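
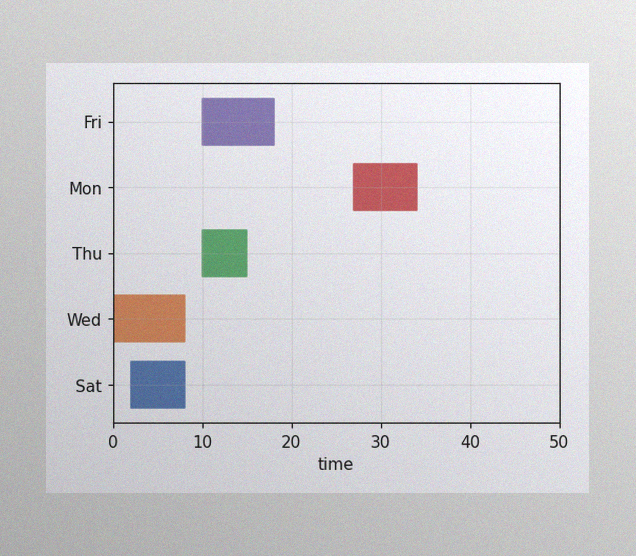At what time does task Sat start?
The image has some photo noise and uneven lighting. The Sat bar begins at t=2.

2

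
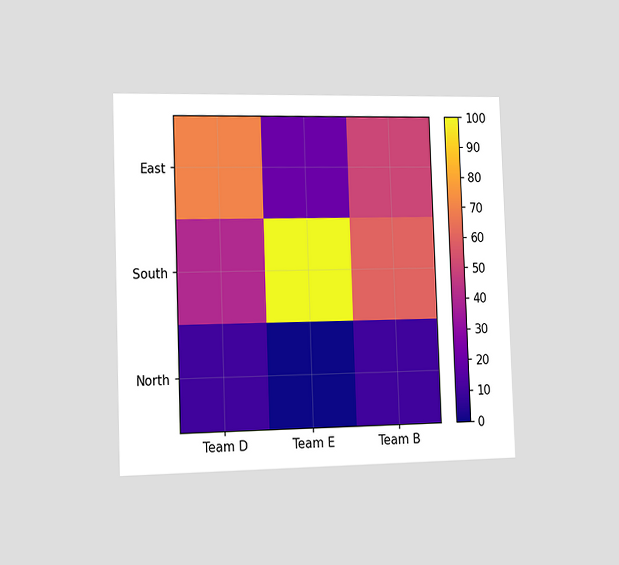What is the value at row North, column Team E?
0

The chart is tilted about 2° counter-clockwise and viewed slightly from the left. Matching cell (North, Team E) against the colorbar gives 0.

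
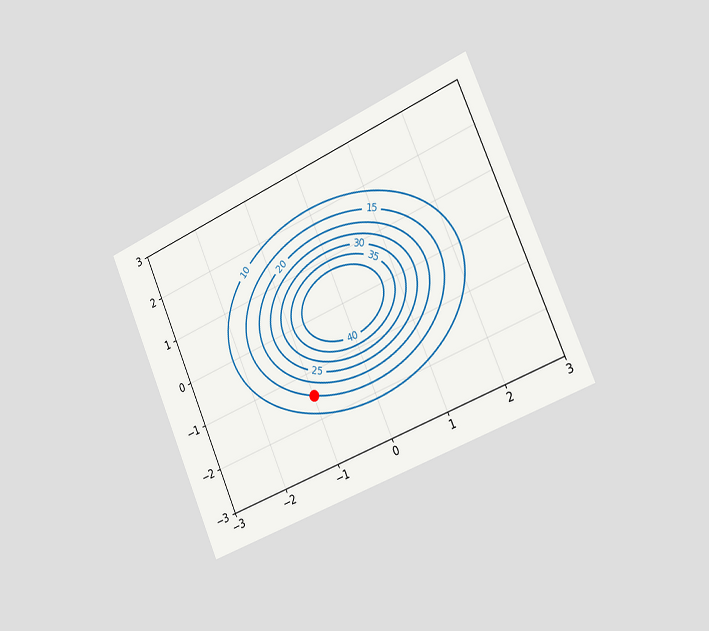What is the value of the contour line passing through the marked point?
15

The chart is tilted about 23° counter-clockwise and viewed slightly from the right. The marked point sits on the contour labelled 15.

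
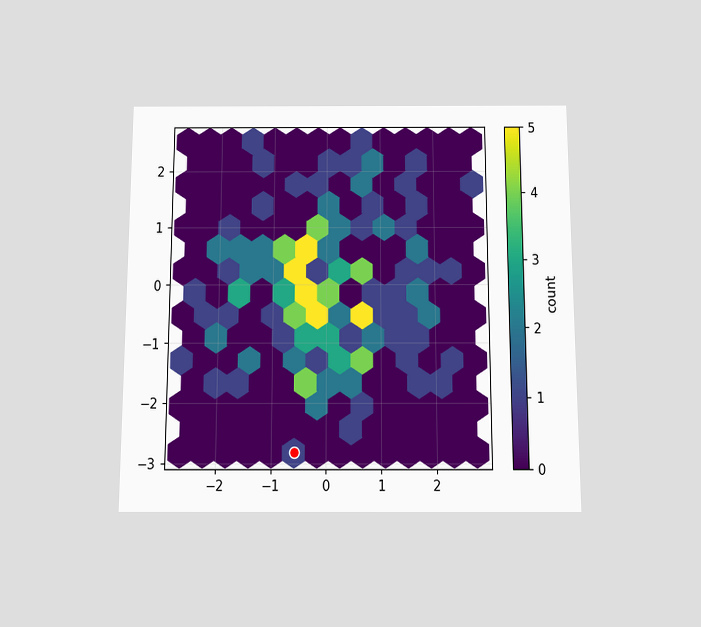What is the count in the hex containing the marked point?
The chart is viewed slightly from below. The marked hex reads 1 on the colorbar.

1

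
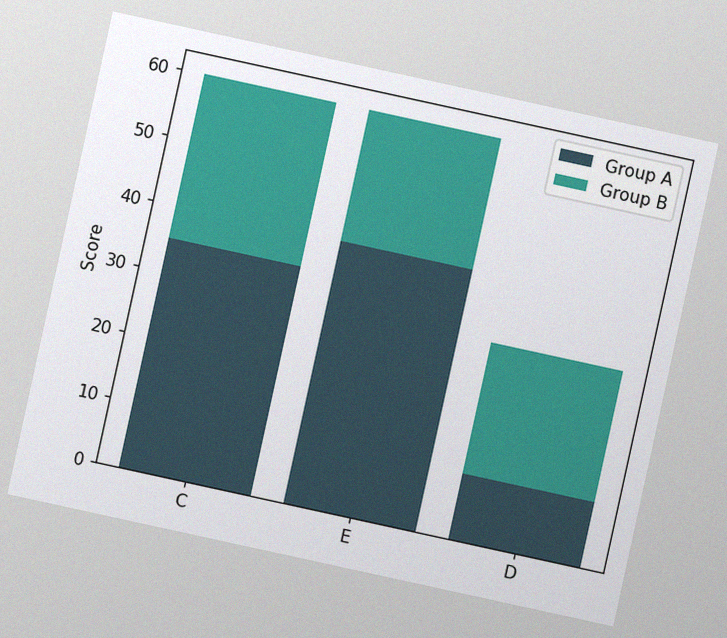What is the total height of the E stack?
60

The chart is tilted about 12° clockwise, with some photo noise. The E stack's top reaches 60 on the y-axis.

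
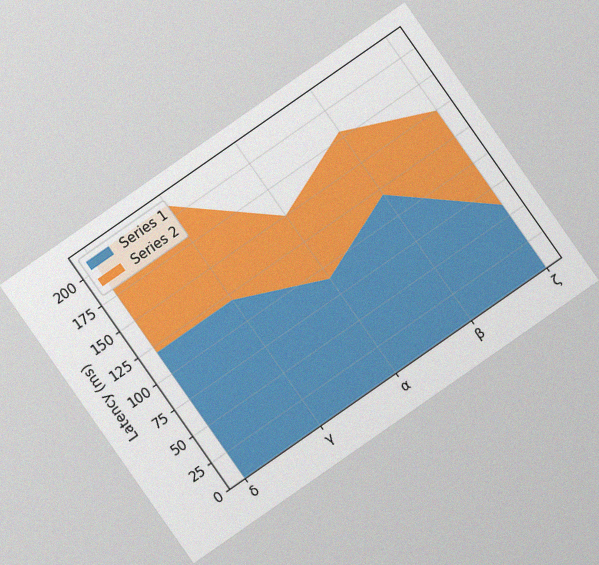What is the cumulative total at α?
150ms

The chart is tilted about 35° counter-clockwise, with some photo noise. The stacked total at α reaches 150ms.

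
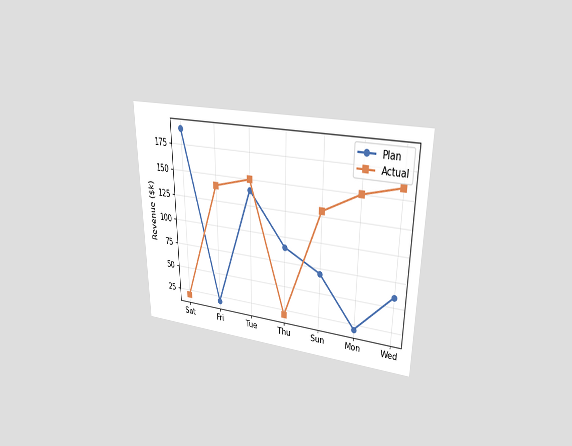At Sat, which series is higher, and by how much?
The chart is viewed at a slight angle. At Sat, Plan sits above the other line by $170k.

Plan, by $170k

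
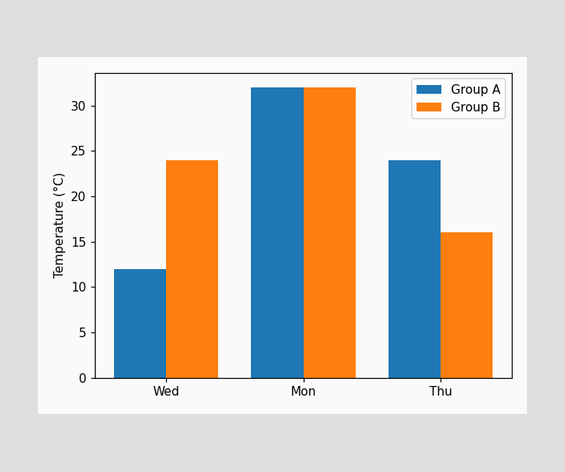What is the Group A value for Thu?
24°C

The Group A bar at Thu reaches 24°C on the y-axis.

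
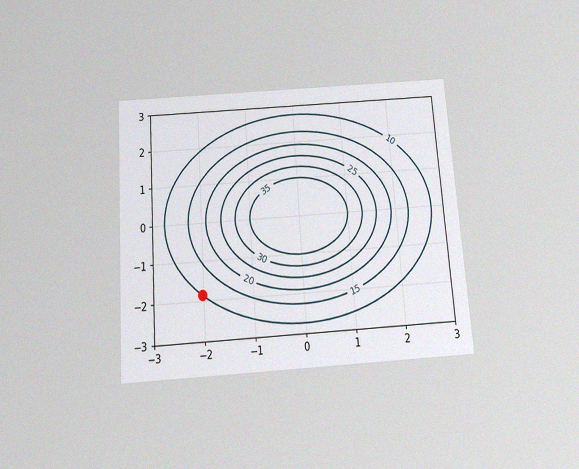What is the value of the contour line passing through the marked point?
The chart is tilted about 4° counter-clockwise and viewed slightly from below, with some photo noise. The marked point sits on the contour labelled 10.

10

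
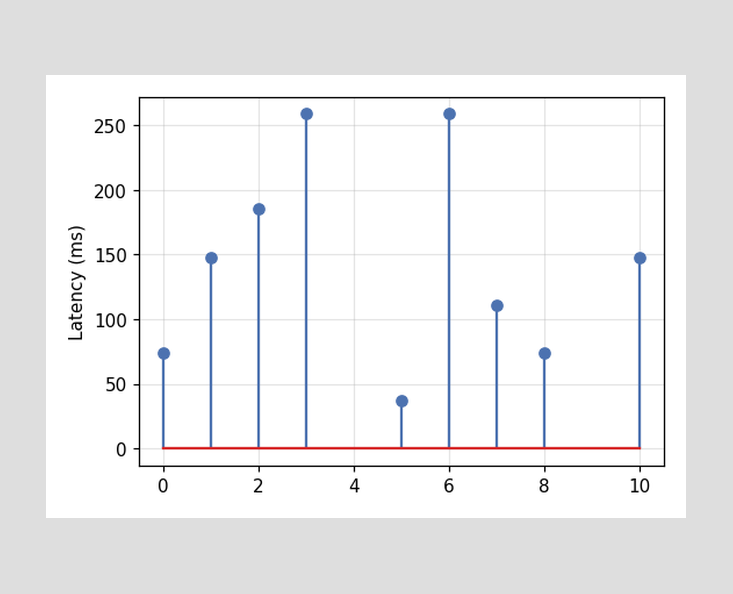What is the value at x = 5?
The stem at x=5 reaches 37ms.

37ms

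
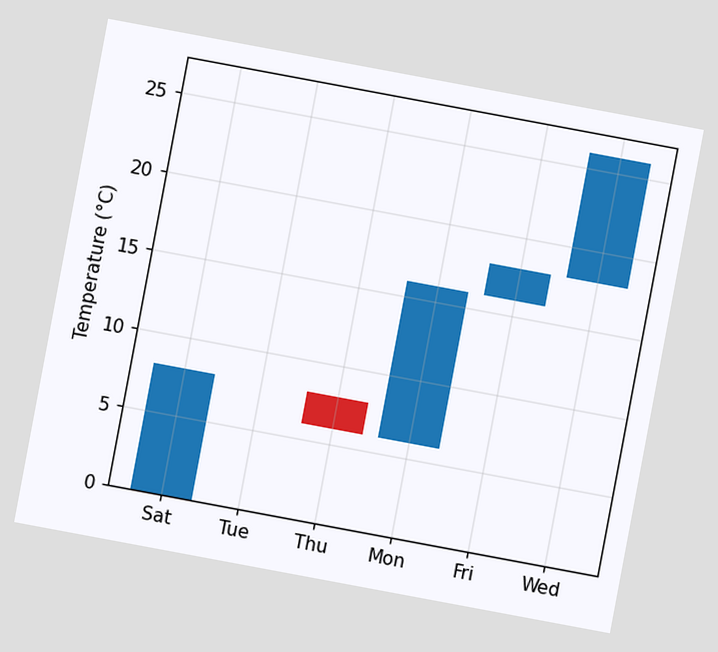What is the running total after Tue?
8°C

The chart is tilted about 11° clockwise. After Tue the running total reaches 8°C.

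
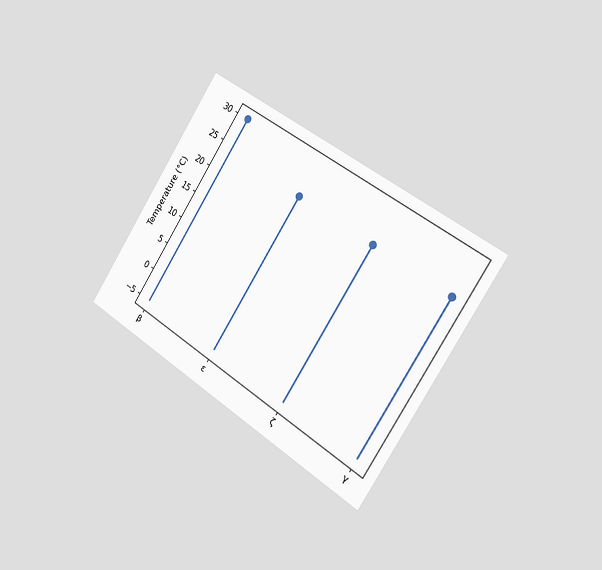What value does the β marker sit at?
30°C

The chart is tilted about 33° clockwise and viewed slightly from the right. The β marker sits at 30°C.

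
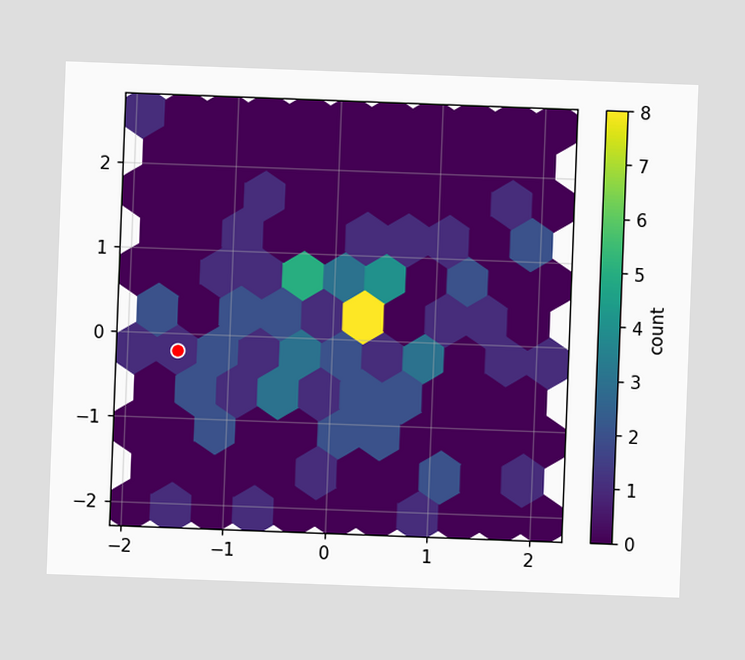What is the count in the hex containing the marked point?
The chart is tilted about 2° clockwise. The marked hex reads 1 on the colorbar.

1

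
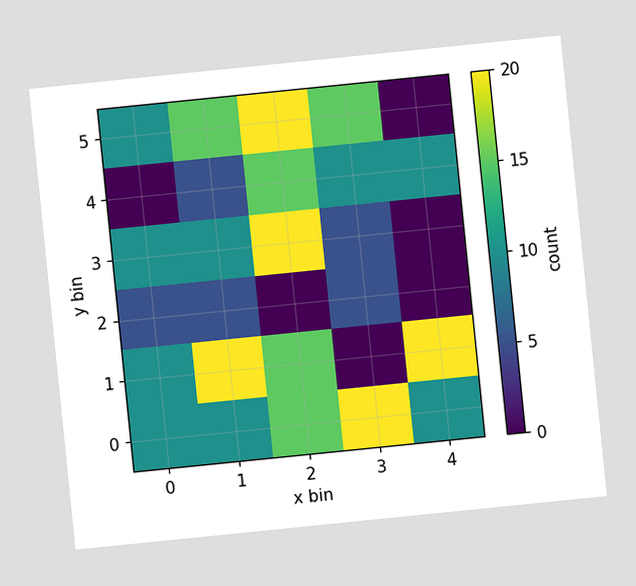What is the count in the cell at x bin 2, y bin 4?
The chart is tilted about 6° counter-clockwise. Matching the cell (2, 4) against the colorbar gives 15.

15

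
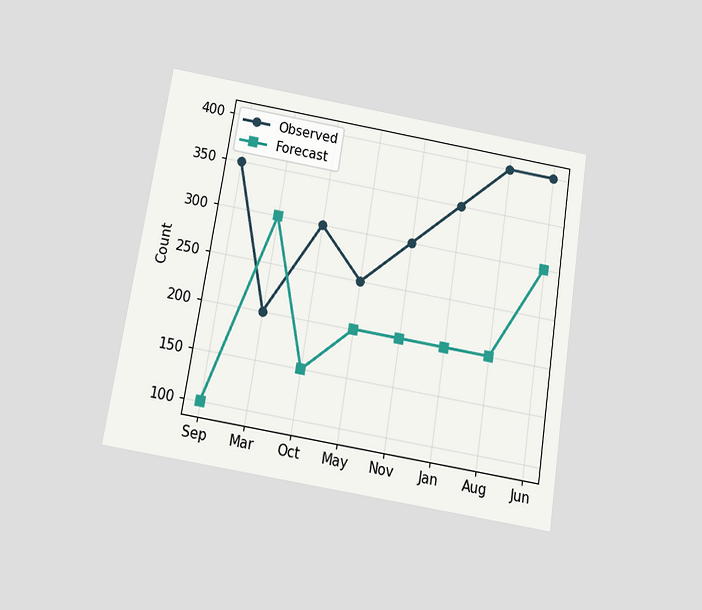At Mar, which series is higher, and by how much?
The chart is tilted about 9° clockwise and viewed slightly from below. At Mar, Forecast sits above the other line by 100.

Forecast, by 100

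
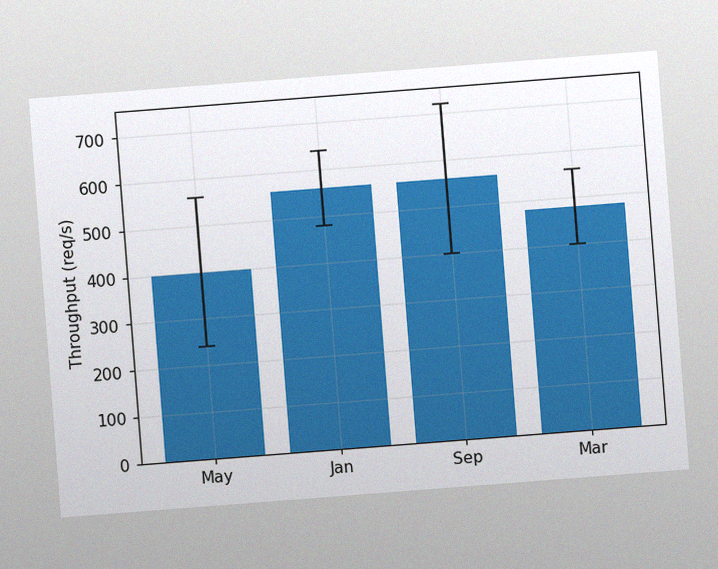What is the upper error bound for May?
The chart is tilted about 4° counter-clockwise, with some photo noise. The May bar's upper whisker reaches 560req/s.

560req/s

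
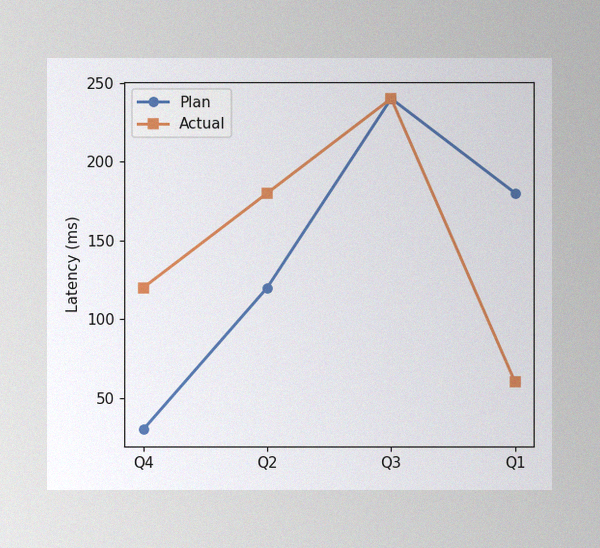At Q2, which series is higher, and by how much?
The image has some photo noise and uneven lighting. At Q2, Actual sits above the other line by 60ms.

Actual, by 60ms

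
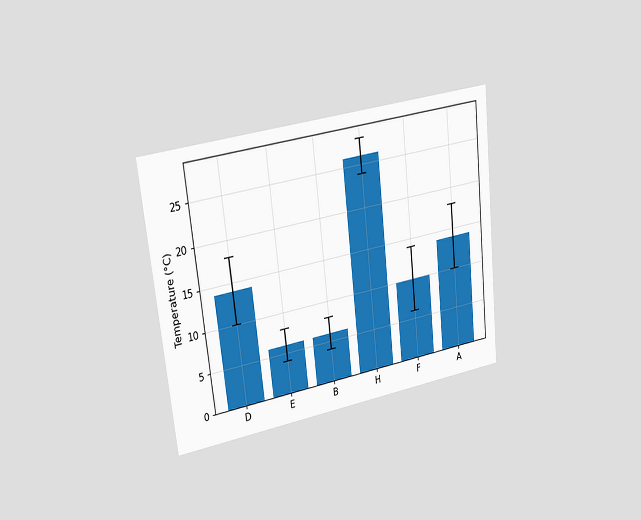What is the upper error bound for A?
The chart is tilted about 6° counter-clockwise and viewed slightly from the left. The A bar's upper whisker reaches 18°C.

18°C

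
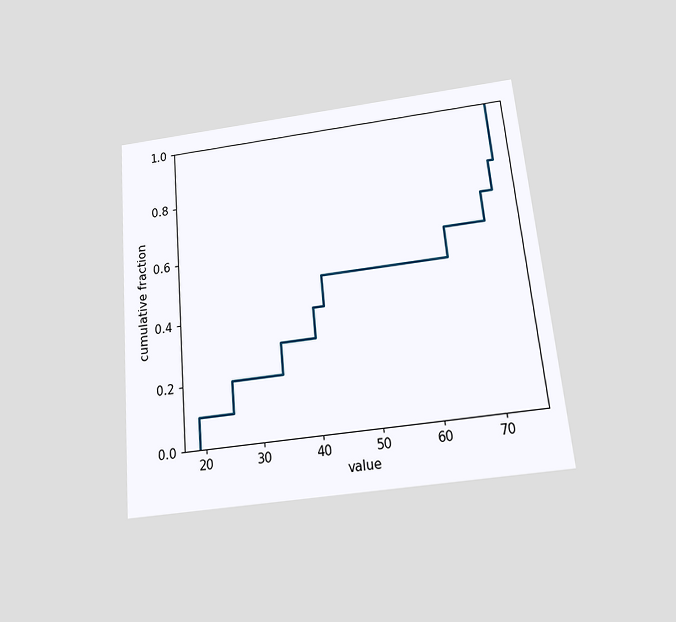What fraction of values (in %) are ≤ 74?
100%

The chart is tilted about 5° counter-clockwise and viewed slightly from below. At x=74 the ECDF step is at 100%.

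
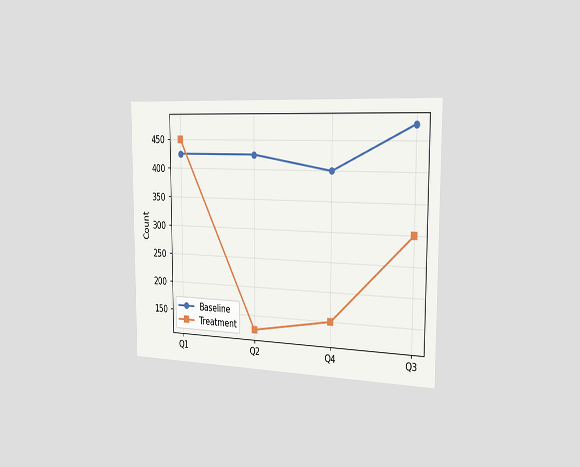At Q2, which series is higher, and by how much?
The chart is viewed slightly from the right. At Q2, Baseline sits above the other line by 300.

Baseline, by 300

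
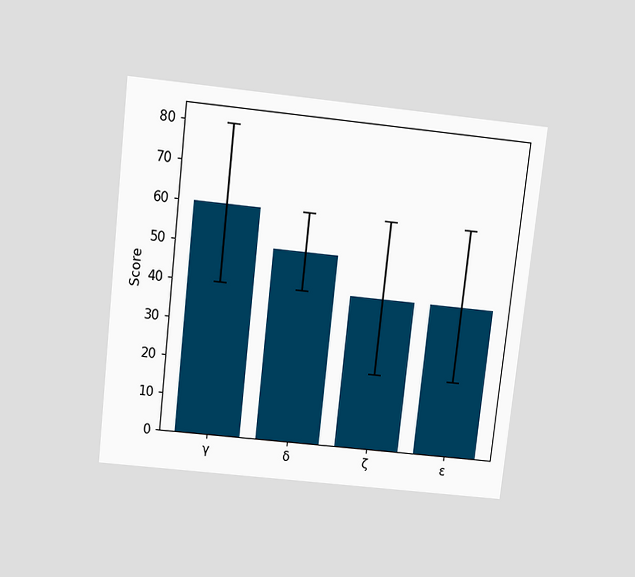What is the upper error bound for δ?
60

The chart is tilted about 6° clockwise and viewed slightly from above. The δ bar's upper whisker reaches 60.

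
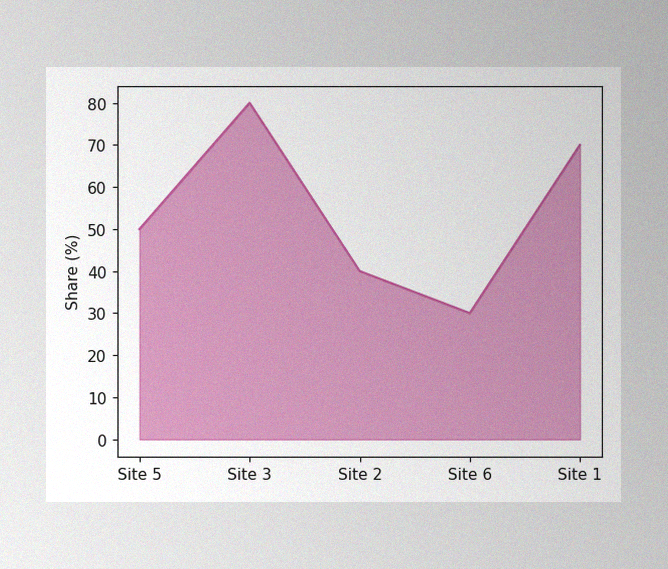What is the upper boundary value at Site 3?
80%

The image has some photo noise and uneven lighting. At Site 3 the upper boundary is at 80%.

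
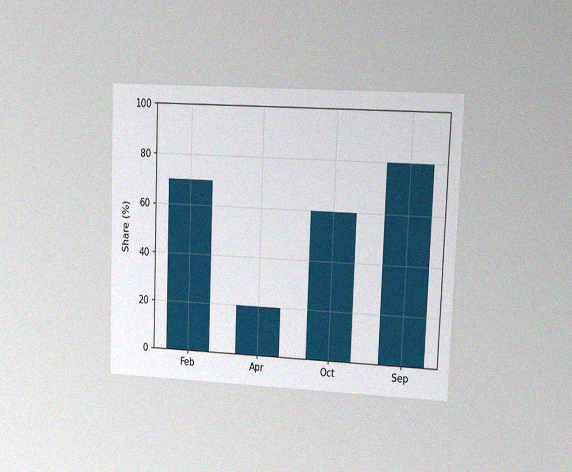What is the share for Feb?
70%

The chart is tilted about 2° clockwise and viewed at a slight angle, with some photo noise. Reading along the chart's y-axis, the Feb bar reaches 70%.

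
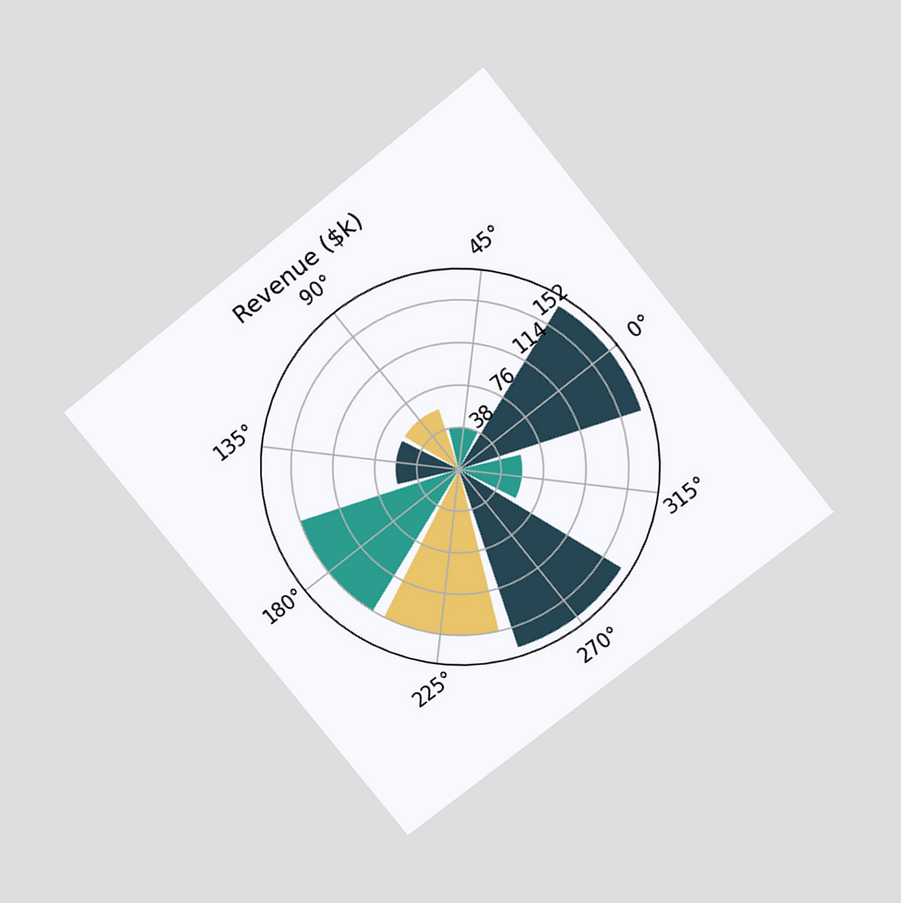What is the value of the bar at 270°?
The chart is tilted about 39° counter-clockwise and viewed at a slight angle. The bar at 270° reaches $171k on the radial axis.

$171k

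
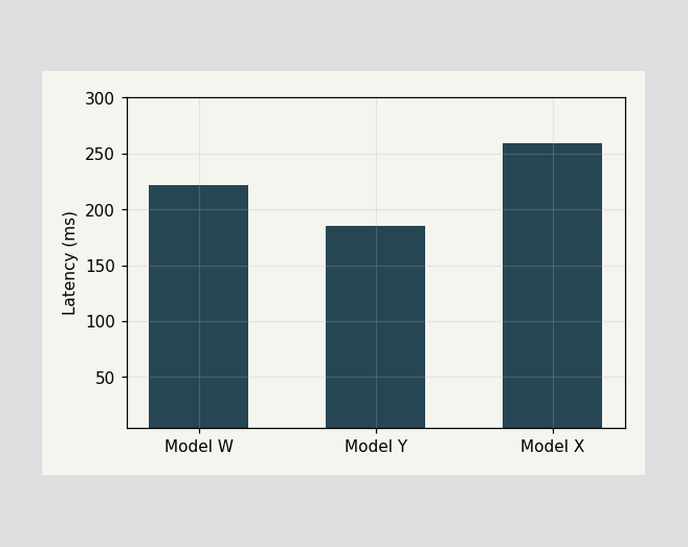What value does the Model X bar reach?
259ms

Reading along the chart's y-axis, the Model X bar reaches 259ms.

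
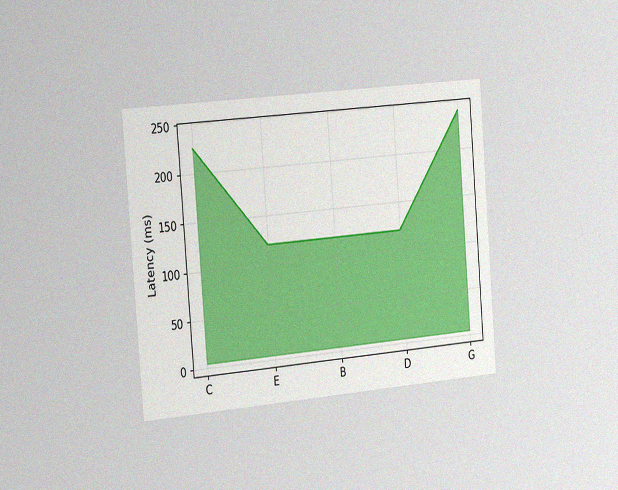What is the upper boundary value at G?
240ms

The chart is tilted about 5° counter-clockwise and viewed slightly from the left, with some photo noise. At G the upper boundary is at 240ms.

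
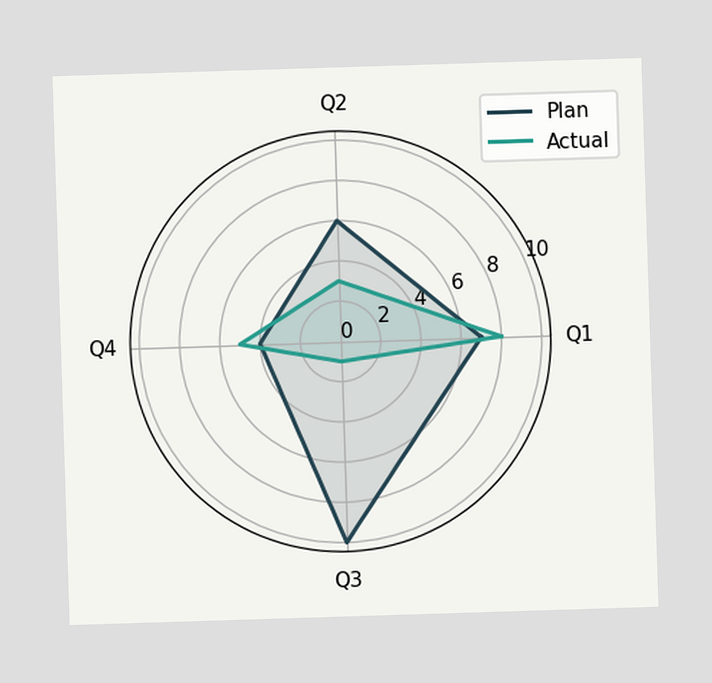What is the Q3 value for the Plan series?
10

On the Q3 axis, Plan reaches 10.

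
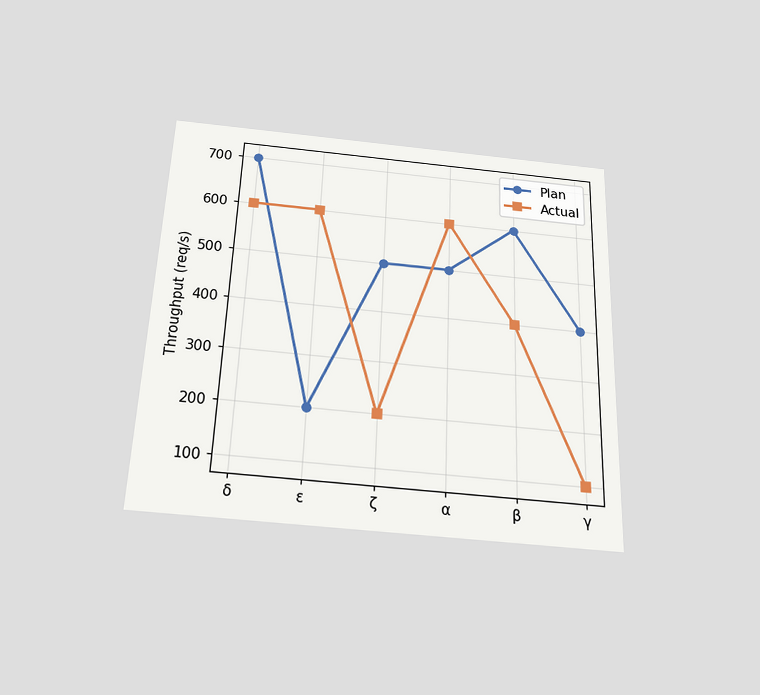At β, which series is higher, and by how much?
The chart is tilted about 2° clockwise and viewed slightly from below. At β, Plan sits above the other line by 200req/s.

Plan, by 200req/s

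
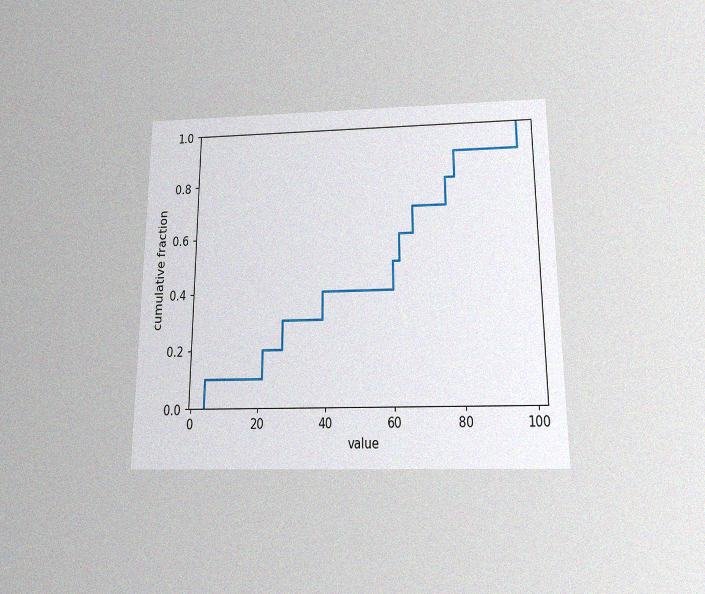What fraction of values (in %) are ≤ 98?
The chart is viewed slightly from below, with some photo noise. At x=98 the ECDF step is at 100%.

100%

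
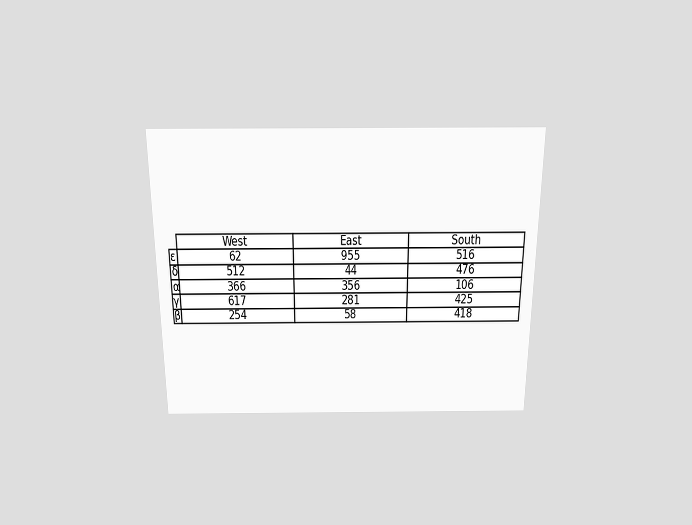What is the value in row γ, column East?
The chart is viewed slightly from above. The (γ, East) cell reads 281.

281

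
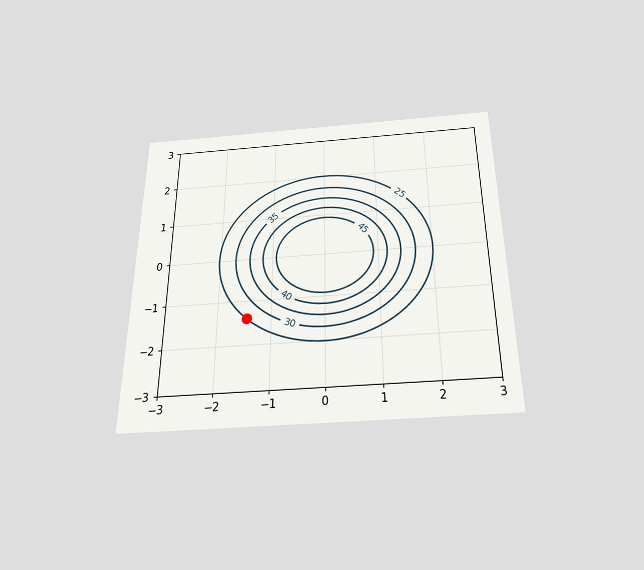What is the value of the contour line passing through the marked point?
The chart is viewed slightly from below. The marked point sits on the contour labelled 25.

25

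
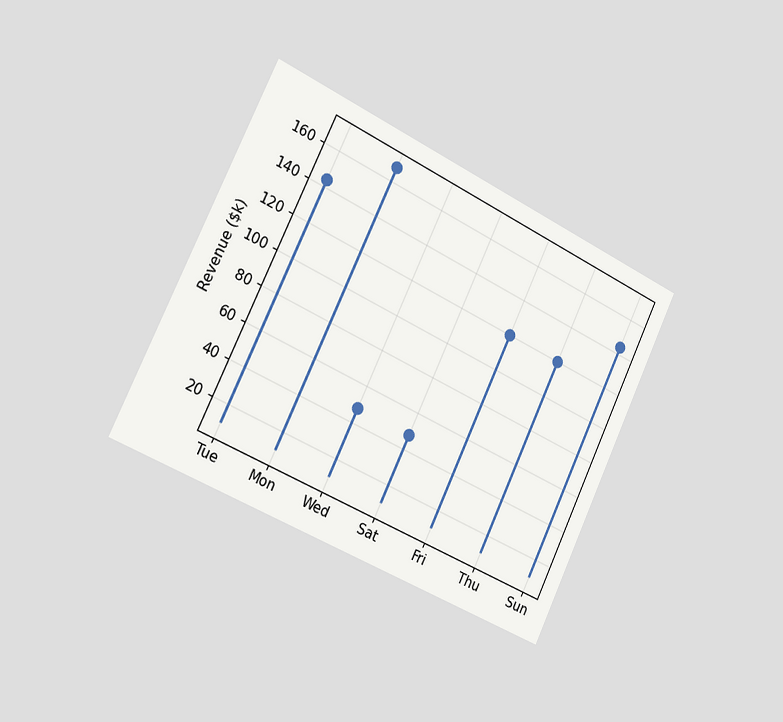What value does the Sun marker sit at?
The chart is tilted about 25° clockwise and viewed slightly from the left. The Sun marker sits at $144k.

$144k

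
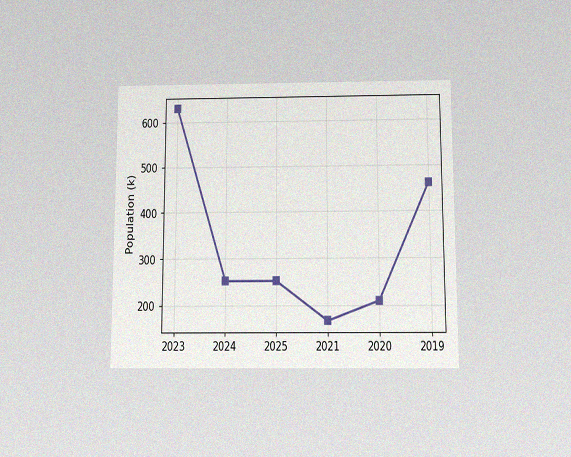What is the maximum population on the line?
The chart is viewed slightly from below, with some photo noise. The highest point is at 2023, and reading across to the y-axis gives 630k.

630k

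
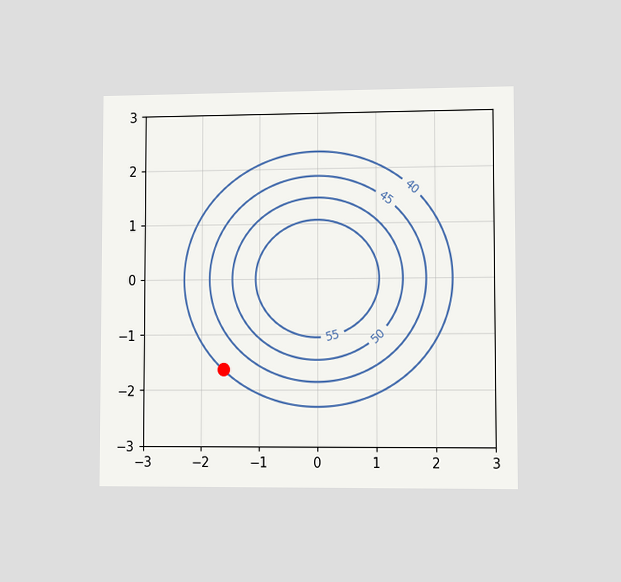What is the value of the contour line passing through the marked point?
The chart is viewed slightly from the right. The marked point sits on the contour labelled 40.

40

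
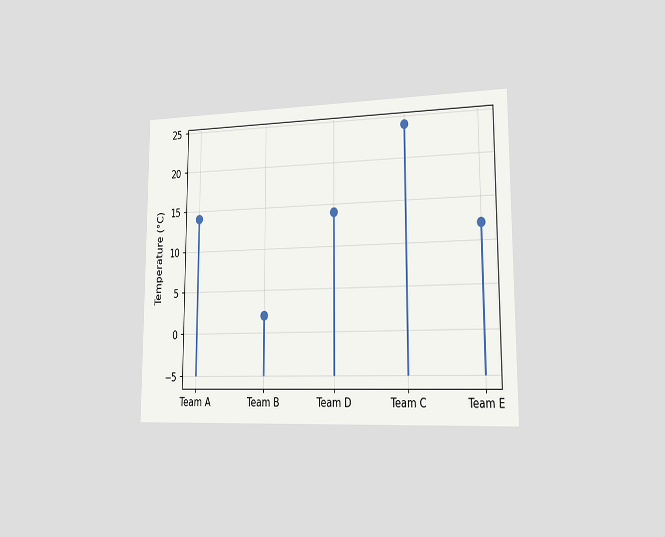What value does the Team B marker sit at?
2°C

The chart is viewed slightly from the right. The Team B marker sits at 2°C.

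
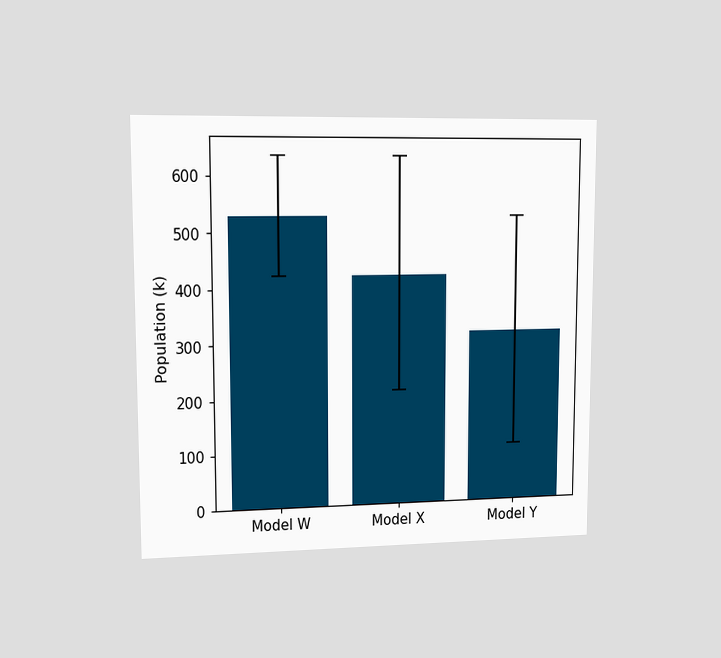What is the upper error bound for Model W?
The chart is viewed at a slight angle. The Model W bar's upper whisker reaches 636k.

636k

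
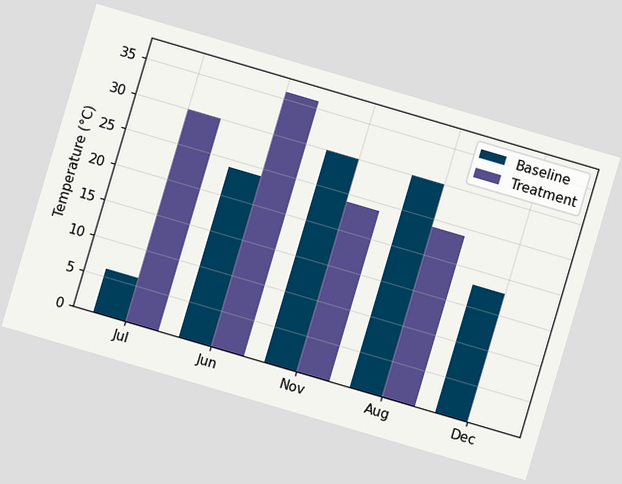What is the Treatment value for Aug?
24°C

The chart is tilted about 16° clockwise. The Treatment bar at Aug reaches 24°C on the y-axis.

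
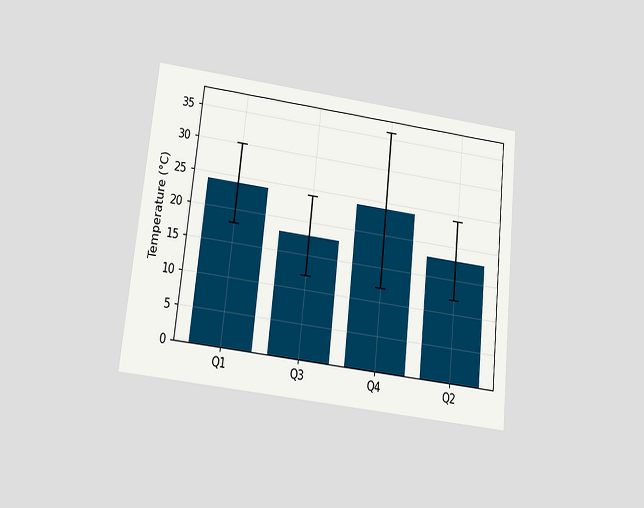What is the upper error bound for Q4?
36°C

The chart is tilted about 6° clockwise and viewed slightly from below. The Q4 bar's upper whisker reaches 36°C.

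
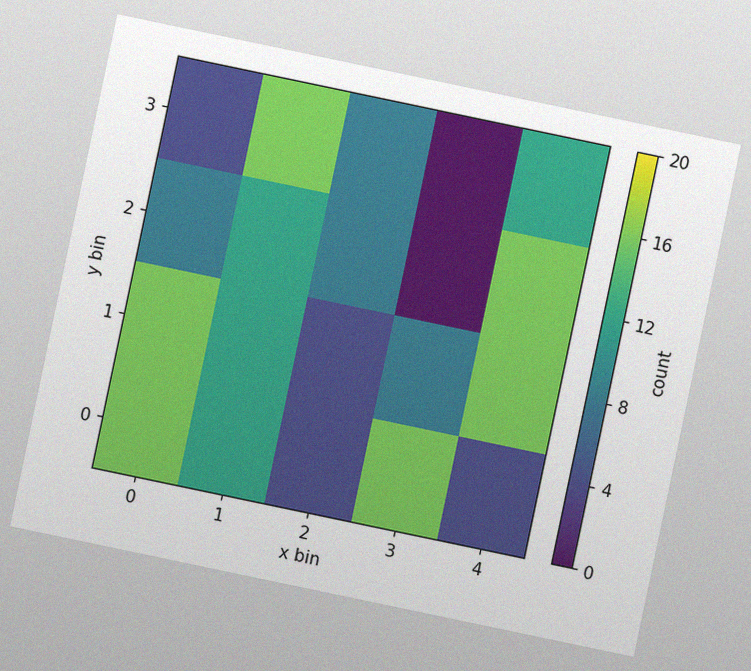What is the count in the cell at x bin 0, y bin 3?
The chart is tilted about 12° clockwise, with some photo noise. Matching the cell (0, 3) against the colorbar gives 4.

4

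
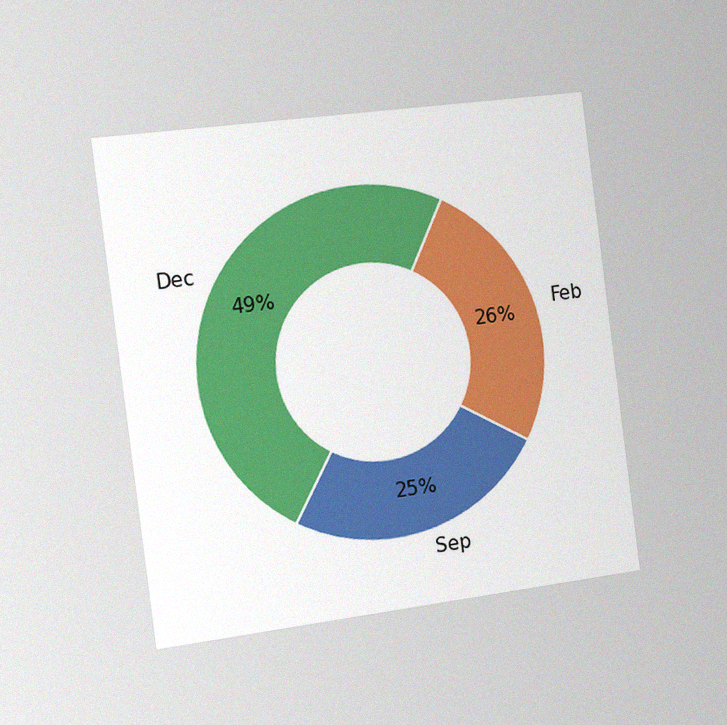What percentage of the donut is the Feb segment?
The chart is tilted about 7° counter-clockwise and viewed slightly from the left, with some photo noise. The Feb segment takes up 26% of the ring.

26%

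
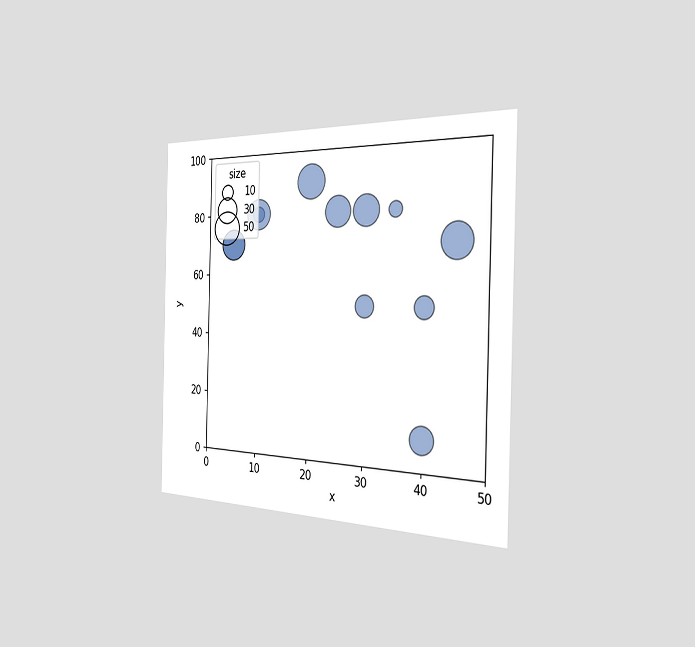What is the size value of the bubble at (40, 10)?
30

The chart is viewed slightly from the right. Matching the bubble at (40, 10) against the size legend gives 30.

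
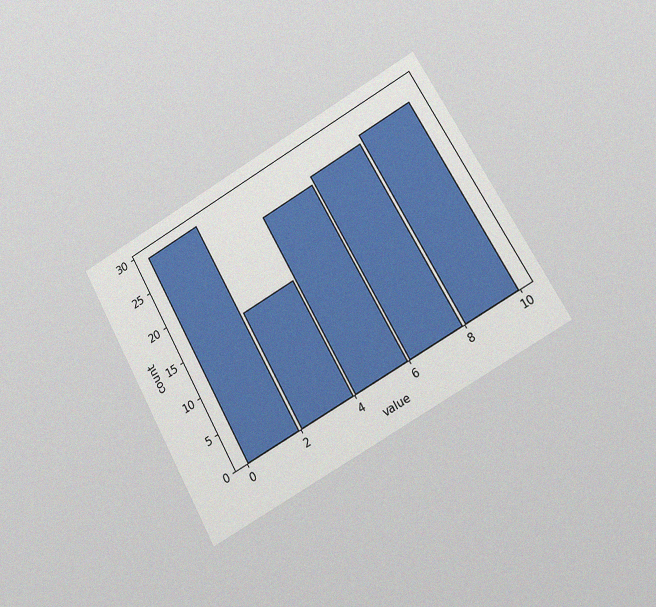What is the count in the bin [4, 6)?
25

The chart is tilted about 29° counter-clockwise and viewed at a slight angle, with some photo noise. The [4, 6) bin has height 25.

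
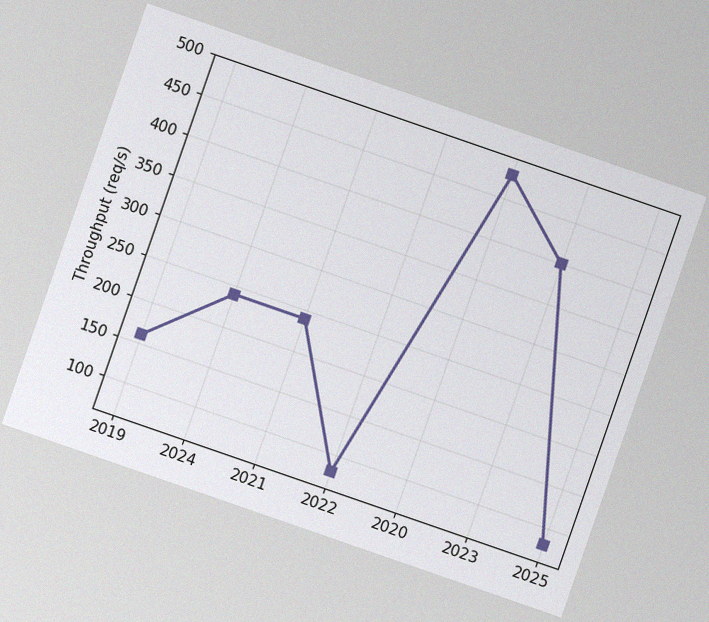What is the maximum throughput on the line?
480req/s

The chart is tilted about 19° clockwise, with some photo noise. The highest point is at 2020, and reading across to the y-axis gives 480req/s.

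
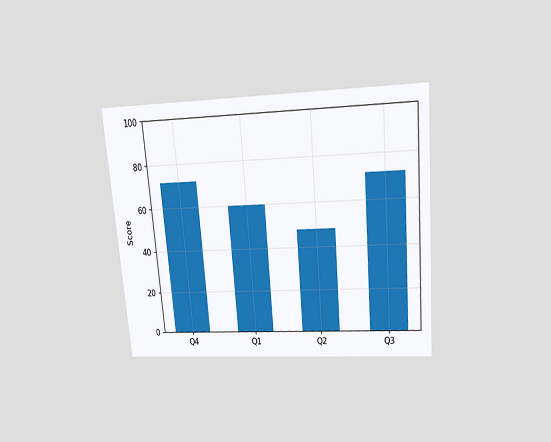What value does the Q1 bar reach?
The chart is tilted about 5° counter-clockwise and viewed slightly from above. Reading along the chart's y-axis, the Q1 bar reaches 60.

60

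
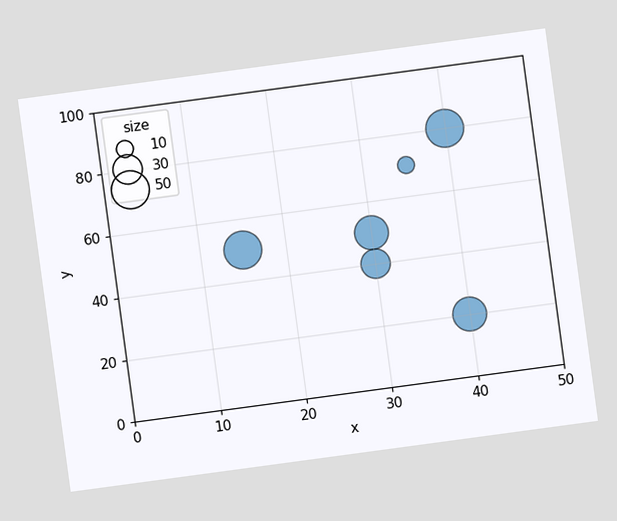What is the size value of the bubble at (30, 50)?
40

The chart is tilted about 8° counter-clockwise. Matching the bubble at (30, 50) against the size legend gives 40.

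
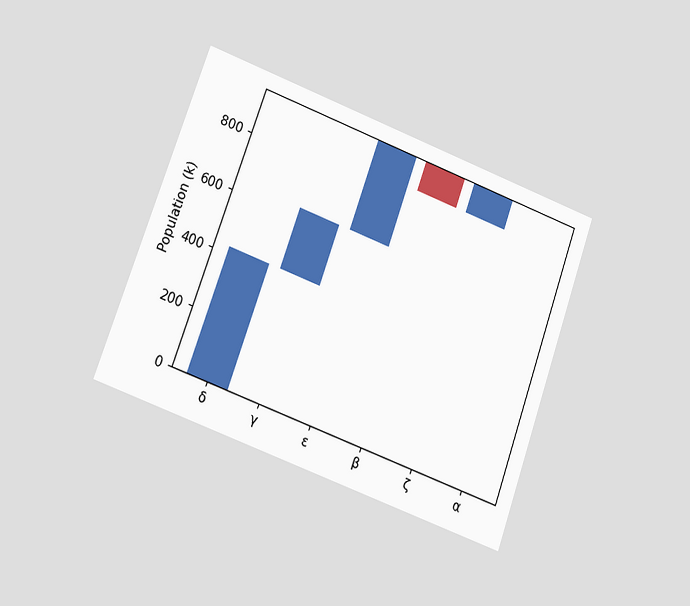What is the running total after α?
954k

The chart is tilted about 20° clockwise and viewed at a slight angle. After α the running total reaches 954k.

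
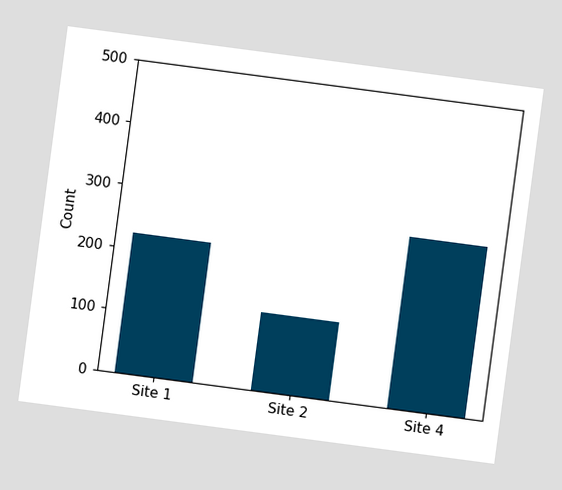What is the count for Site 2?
125

The chart is tilted about 8° clockwise. Reading along the chart's y-axis, the Site 2 bar reaches 125.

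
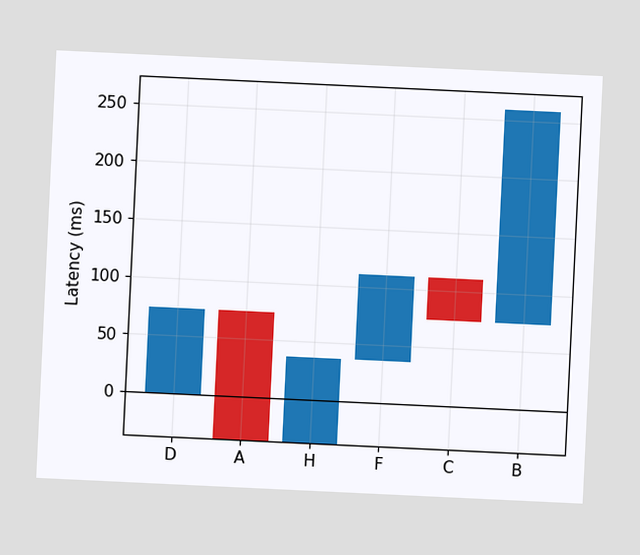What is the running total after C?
74ms

The chart is tilted about 3° clockwise. After C the running total reaches 74ms.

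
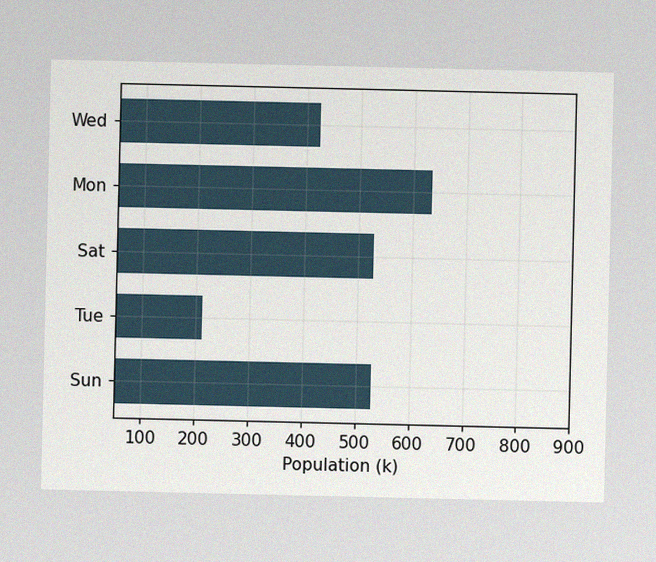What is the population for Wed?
424k

The image has some photo noise and uneven lighting. Reading along the chart's x-axis, the Wed bar reaches 424k.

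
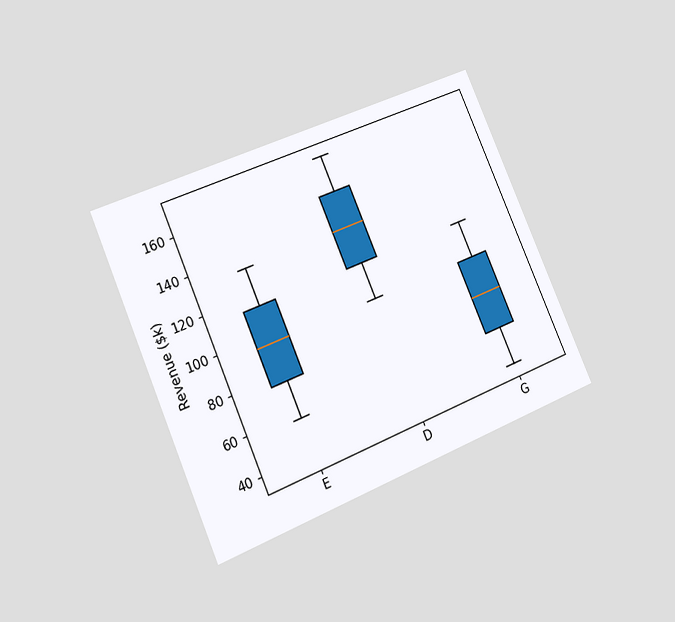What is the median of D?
$133k

The chart is tilted about 23° counter-clockwise and viewed at a slight angle. The median line in the D box sits at $133k.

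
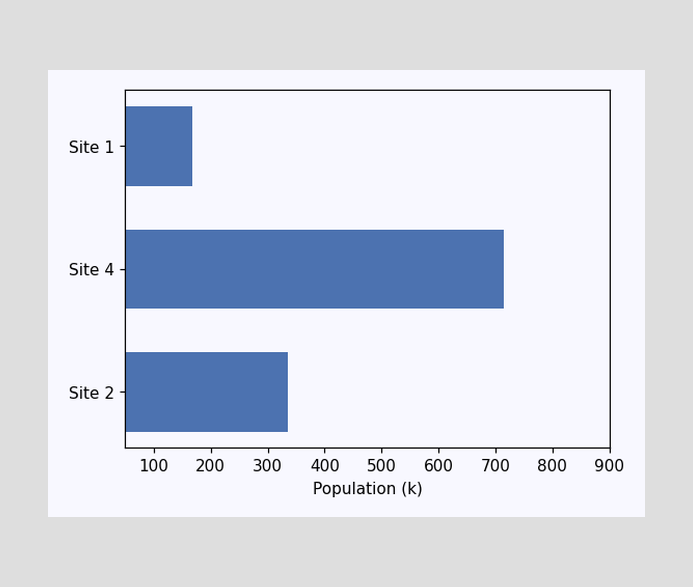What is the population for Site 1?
168k

Reading along the chart's x-axis, the Site 1 bar reaches 168k.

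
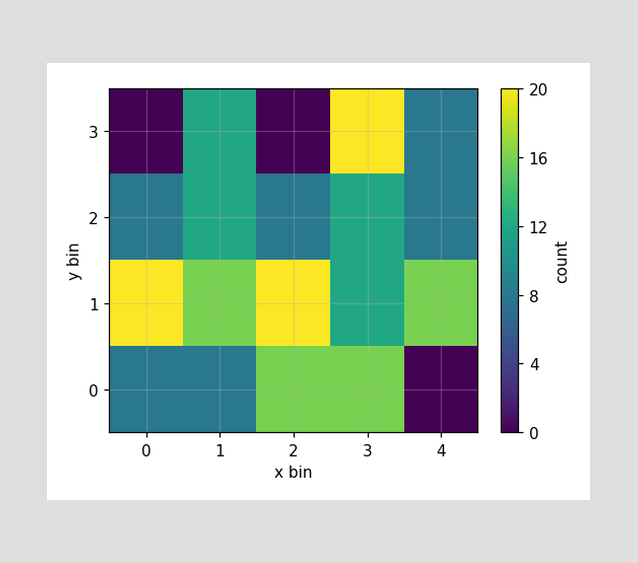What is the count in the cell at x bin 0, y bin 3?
Matching the cell (0, 3) against the colorbar gives 0.

0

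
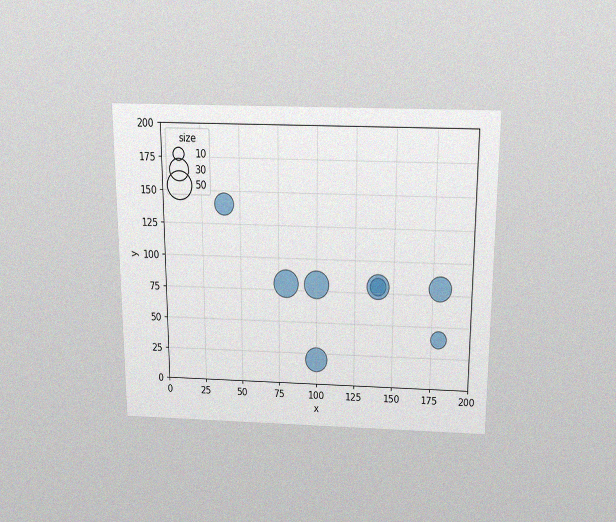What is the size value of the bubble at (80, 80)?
50

The chart is viewed slightly from above, with some photo noise. Matching the bubble at (80, 80) against the size legend gives 50.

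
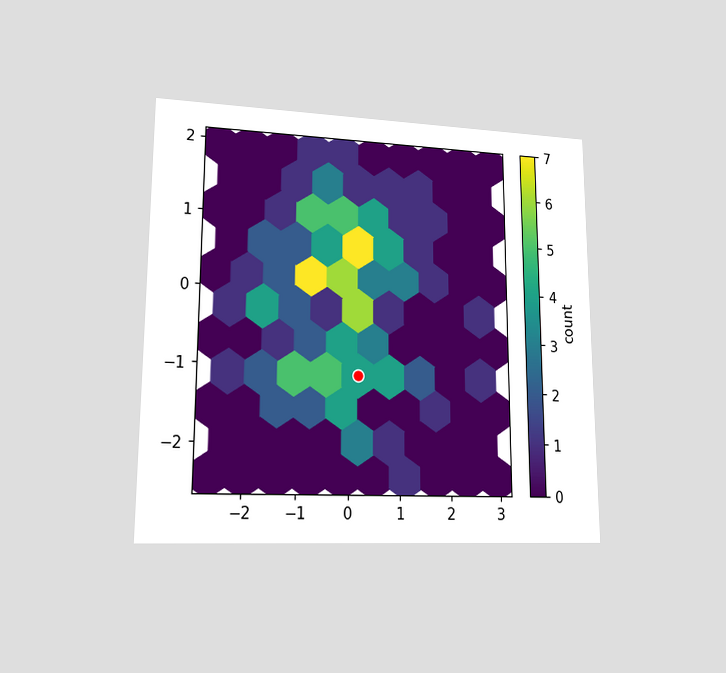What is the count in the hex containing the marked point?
The chart is viewed at a slight angle. The marked hex reads 4 on the colorbar.

4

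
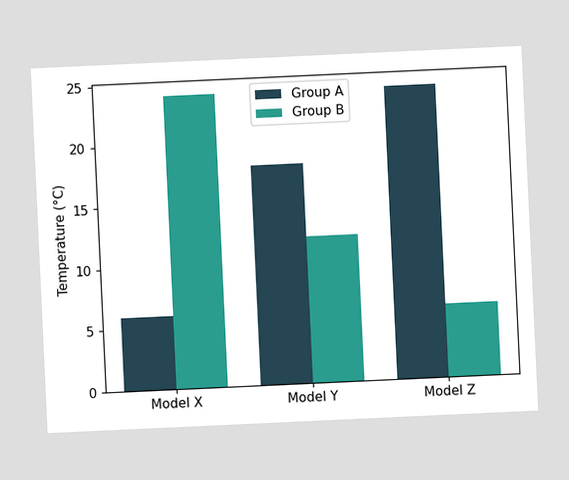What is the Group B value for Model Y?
The chart is tilted about 3° counter-clockwise. The Group B bar at Model Y reaches 12°C on the y-axis.

12°C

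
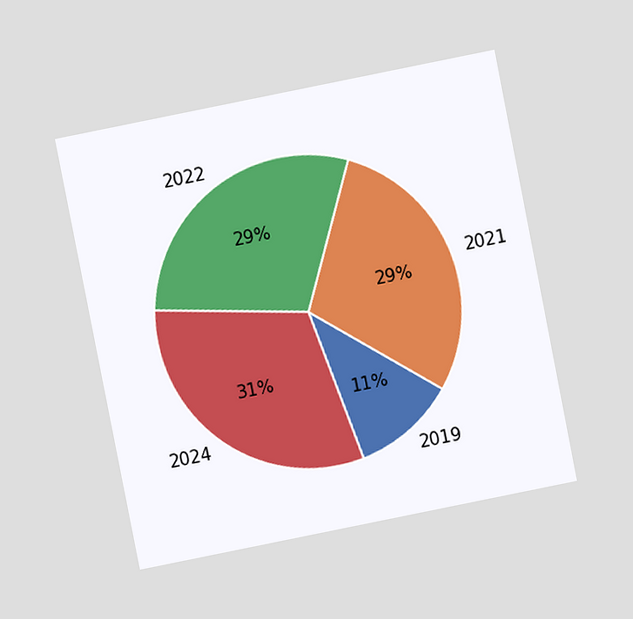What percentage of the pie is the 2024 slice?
The chart is tilted about 11° counter-clockwise and viewed at a slight angle. The 2024 slice takes up 31% of the pie.

31%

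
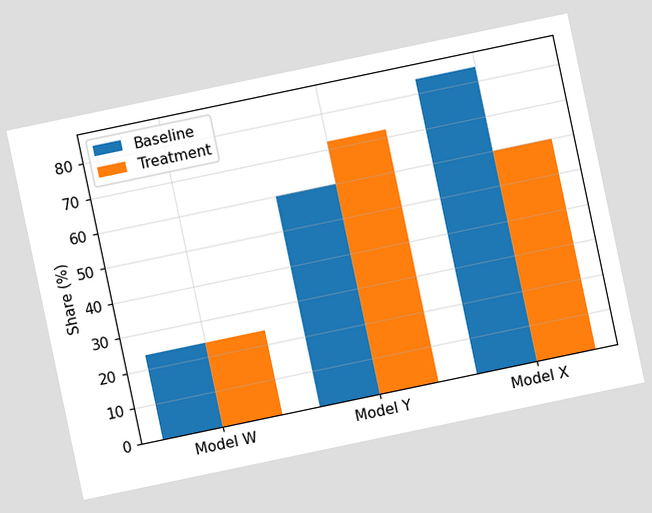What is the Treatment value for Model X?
The chart is tilted about 12° counter-clockwise. The Treatment bar at Model X reaches 60% on the y-axis.

60%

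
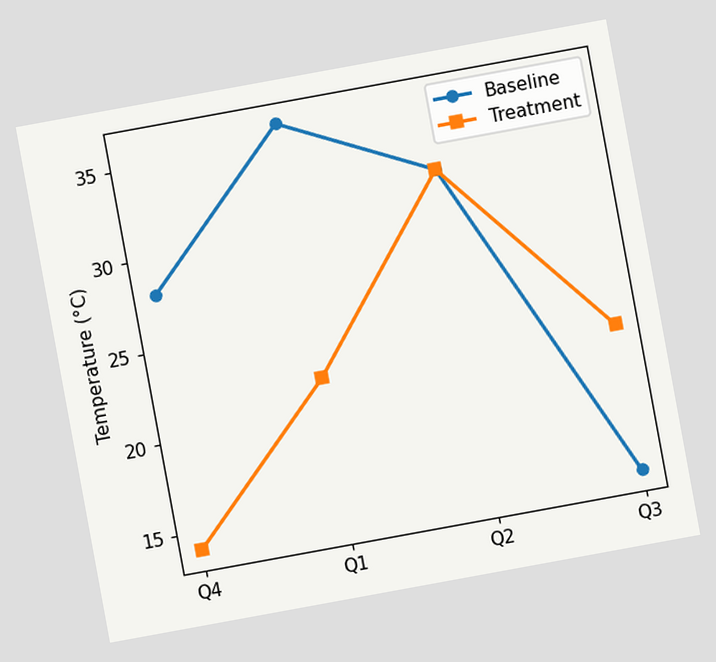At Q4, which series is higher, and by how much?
The chart is tilted about 10° counter-clockwise. At Q4, Baseline sits above the other line by 14°C.

Baseline, by 14°C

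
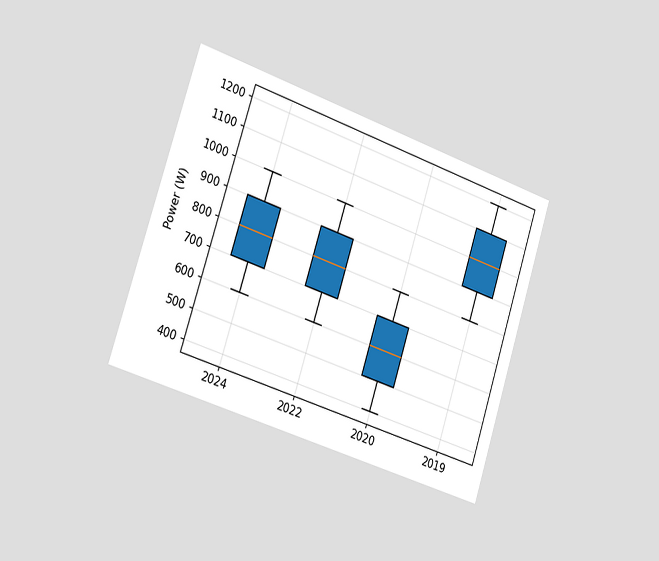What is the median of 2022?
The chart is tilted about 18° clockwise and viewed slightly from the left. The median line in the 2022 box sits at 800W.

800W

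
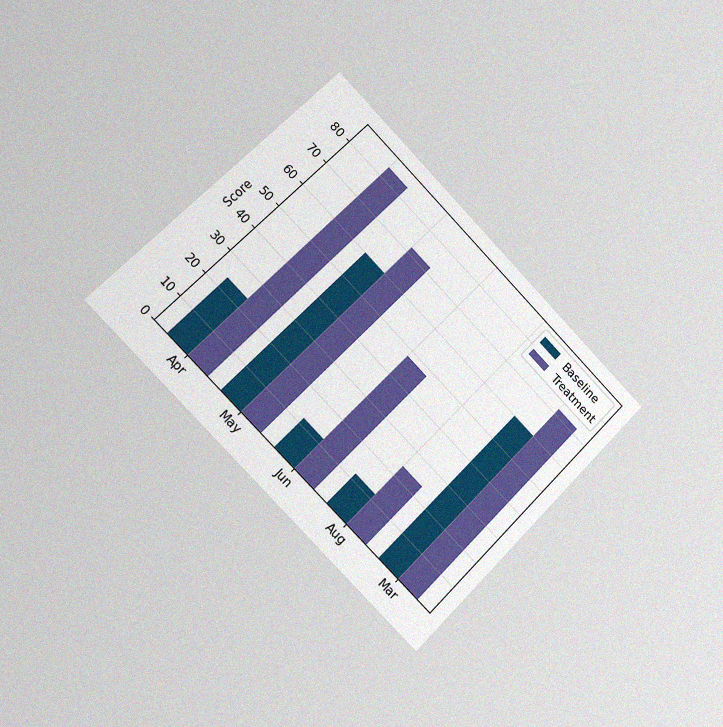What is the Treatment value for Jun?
48

The chart is tilted about 45° clockwise and viewed slightly from the left, with some photo noise. The Treatment bar at Jun reaches 48 on the y-axis.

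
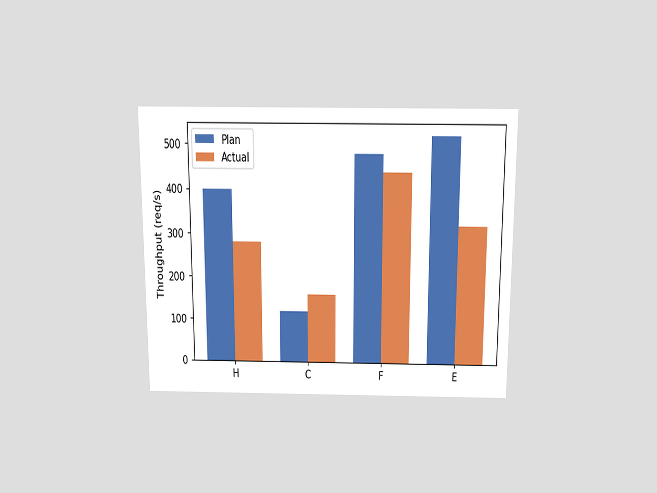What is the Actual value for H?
280req/s

The chart is viewed slightly from above. The Actual bar at H reaches 280req/s on the y-axis.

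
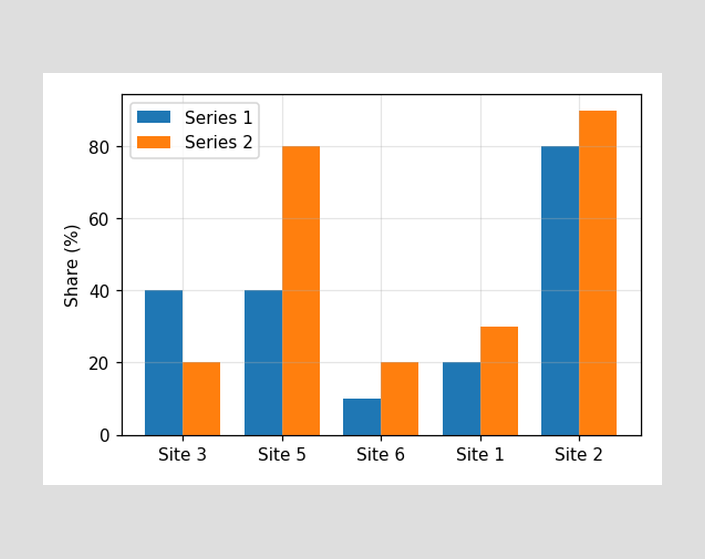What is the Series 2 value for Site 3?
20%

The Series 2 bar at Site 3 reaches 20% on the y-axis.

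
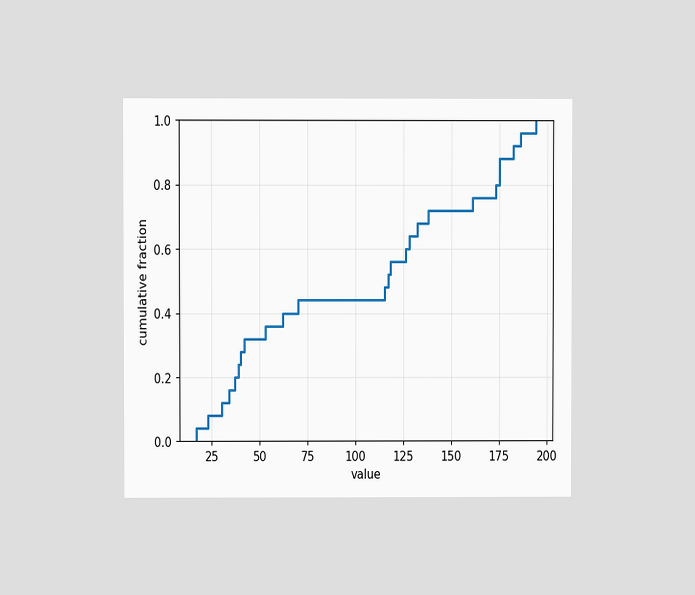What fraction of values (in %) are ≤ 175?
The chart is viewed at a slight angle. At x=175 the ECDF step is at 88%.

88%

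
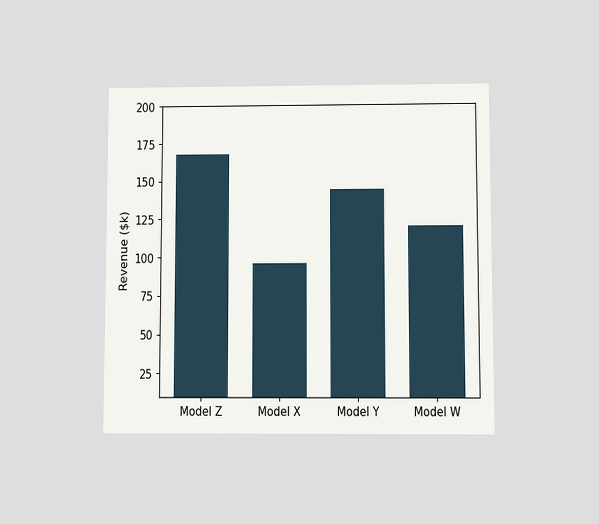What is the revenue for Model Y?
The chart is viewed slightly from below. Reading along the chart's y-axis, the Model Y bar reaches $144k.

$144k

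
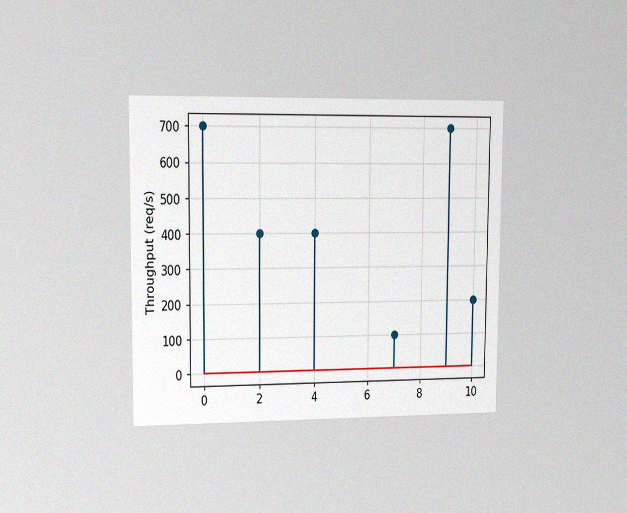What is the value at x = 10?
The chart is viewed slightly from the left, with some photo noise. The stem at x=10 reaches 200req/s.

200req/s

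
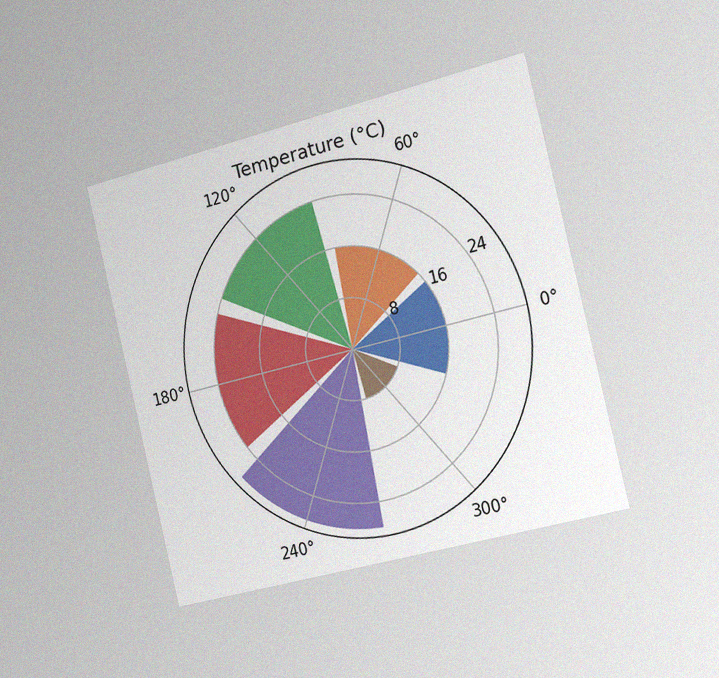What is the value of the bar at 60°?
16°C

The chart is tilted about 14° counter-clockwise and viewed slightly from the right, with some photo noise. The bar at 60° reaches 16°C on the radial axis.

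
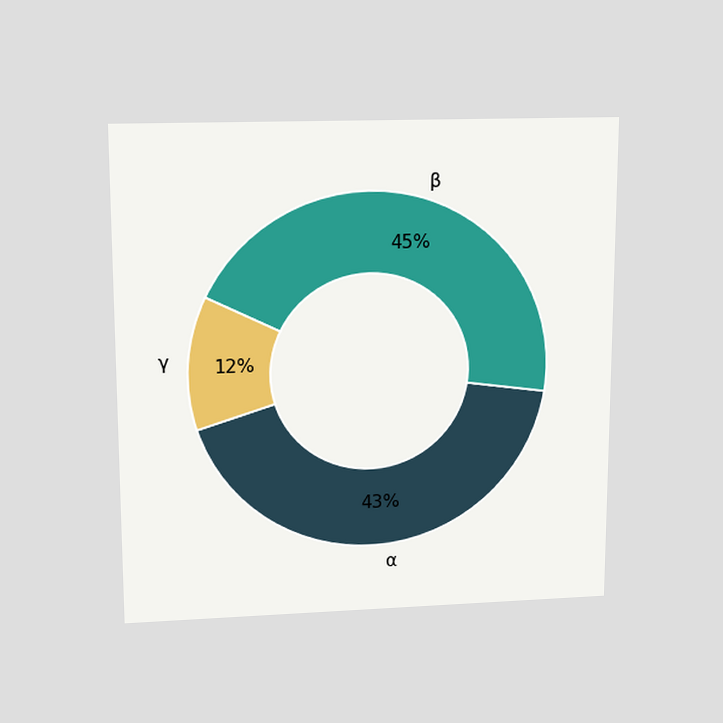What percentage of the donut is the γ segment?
The chart is viewed slightly from above. The γ segment takes up 12% of the ring.

12%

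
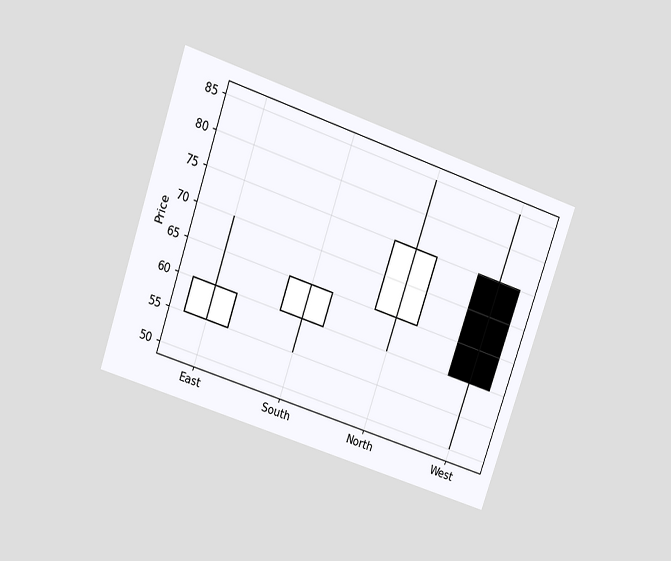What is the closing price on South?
The chart is tilted about 19° clockwise and viewed slightly from above. The South candle closes at 65.

65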